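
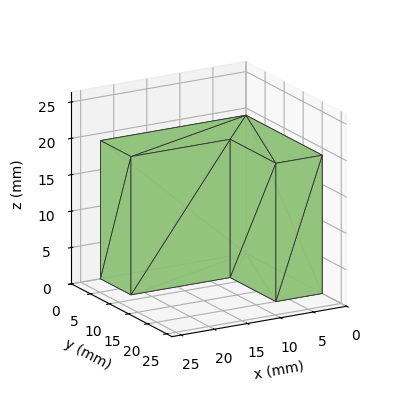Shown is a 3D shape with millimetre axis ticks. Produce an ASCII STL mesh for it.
Reading the render: the shape is an L-shaped prism: outer 22 × 20 mm, arm thicknesses ≈ 8 mm (horizontal) and 7 mm (vertical), extruded 19 mm in z (dimensions read to the nearest mm from the axis ticks). For the STL, each face is triangulated and given an outward normal.

solid part
  facet normal 0.0000 0.0000 -1.0000
    outer loop
      vertex 22.0 8.0 0.0
      vertex 22.0 0.0 0.0
      vertex 0.0 0.0 0.0
    endloop
  endfacet
  facet normal 0.0000 0.0000 -1.0000
    outer loop
      vertex 7.0 8.0 0.0
      vertex 22.0 8.0 0.0
      vertex 0.0 0.0 0.0
    endloop
  endfacet
  facet normal 0.0000 0.0000 -1.0000
    outer loop
      vertex 7.0 20.0 0.0
      vertex 7.0 8.0 0.0
      vertex 0.0 0.0 0.0
    endloop
  endfacet
  facet normal 0.0000 0.0000 -1.0000
    outer loop
      vertex 0.0 20.0 0.0
      vertex 7.0 20.0 0.0
      vertex 0.0 0.0 0.0
    endloop
  endfacet
  facet normal 0.0000 0.0000 1.0000
    outer loop
      vertex 0.0 0.0 19.0
      vertex 22.0 0.0 19.0
      vertex 22.0 8.0 19.0
    endloop
  endfacet
  facet normal 0.0000 0.0000 1.0000
    outer loop
      vertex 0.0 0.0 19.0
      vertex 22.0 8.0 19.0
      vertex 7.0 8.0 19.0
    endloop
  endfacet
  facet normal 0.0000 0.0000 1.0000
    outer loop
      vertex 0.0 0.0 19.0
      vertex 7.0 8.0 19.0
      vertex 7.0 20.0 19.0
    endloop
  endfacet
  facet normal 0.0000 0.0000 1.0000
    outer loop
      vertex 0.0 0.0 19.0
      vertex 7.0 20.0 19.0
      vertex 0.0 20.0 19.0
    endloop
  endfacet
  facet normal 0.0000 -1.0000 0.0000
    outer loop
      vertex 0.0 0.0 0.0
      vertex 22.0 0.0 0.0
      vertex 22.0 0.0 19.0
    endloop
  endfacet
  facet normal 0.0000 -1.0000 0.0000
    outer loop
      vertex 0.0 0.0 0.0
      vertex 22.0 0.0 19.0
      vertex 0.0 0.0 19.0
    endloop
  endfacet
  facet normal 1.0000 0.0000 0.0000
    outer loop
      vertex 22.0 0.0 0.0
      vertex 22.0 8.0 0.0
      vertex 22.0 8.0 19.0
    endloop
  endfacet
  facet normal 1.0000 0.0000 0.0000
    outer loop
      vertex 22.0 0.0 0.0
      vertex 22.0 8.0 19.0
      vertex 22.0 0.0 19.0
    endloop
  endfacet
  facet normal 0.0000 1.0000 0.0000
    outer loop
      vertex 22.0 8.0 0.0
      vertex 7.0 8.0 0.0
      vertex 7.0 8.0 19.0
    endloop
  endfacet
  facet normal 0.0000 1.0000 0.0000
    outer loop
      vertex 22.0 8.0 0.0
      vertex 7.0 8.0 19.0
      vertex 22.0 8.0 19.0
    endloop
  endfacet
  facet normal 1.0000 0.0000 0.0000
    outer loop
      vertex 7.0 8.0 0.0
      vertex 7.0 20.0 0.0
      vertex 7.0 20.0 19.0
    endloop
  endfacet
  facet normal 1.0000 0.0000 0.0000
    outer loop
      vertex 7.0 8.0 0.0
      vertex 7.0 20.0 19.0
      vertex 7.0 8.0 19.0
    endloop
  endfacet
  facet normal 0.0000 1.0000 0.0000
    outer loop
      vertex 7.0 20.0 0.0
      vertex 0.0 20.0 0.0
      vertex 0.0 20.0 19.0
    endloop
  endfacet
  facet normal 0.0000 1.0000 0.0000
    outer loop
      vertex 7.0 20.0 0.0
      vertex 0.0 20.0 19.0
      vertex 7.0 20.0 19.0
    endloop
  endfacet
  facet normal -1.0000 0.0000 0.0000
    outer loop
      vertex 0.0 20.0 0.0
      vertex 0.0 0.0 0.0
      vertex 0.0 0.0 19.0
    endloop
  endfacet
  facet normal -1.0000 0.0000 0.0000
    outer loop
      vertex 0.0 20.0 0.0
      vertex 0.0 0.0 19.0
      vertex 0.0 20.0 19.0
    endloop
  endfacet
endsolid part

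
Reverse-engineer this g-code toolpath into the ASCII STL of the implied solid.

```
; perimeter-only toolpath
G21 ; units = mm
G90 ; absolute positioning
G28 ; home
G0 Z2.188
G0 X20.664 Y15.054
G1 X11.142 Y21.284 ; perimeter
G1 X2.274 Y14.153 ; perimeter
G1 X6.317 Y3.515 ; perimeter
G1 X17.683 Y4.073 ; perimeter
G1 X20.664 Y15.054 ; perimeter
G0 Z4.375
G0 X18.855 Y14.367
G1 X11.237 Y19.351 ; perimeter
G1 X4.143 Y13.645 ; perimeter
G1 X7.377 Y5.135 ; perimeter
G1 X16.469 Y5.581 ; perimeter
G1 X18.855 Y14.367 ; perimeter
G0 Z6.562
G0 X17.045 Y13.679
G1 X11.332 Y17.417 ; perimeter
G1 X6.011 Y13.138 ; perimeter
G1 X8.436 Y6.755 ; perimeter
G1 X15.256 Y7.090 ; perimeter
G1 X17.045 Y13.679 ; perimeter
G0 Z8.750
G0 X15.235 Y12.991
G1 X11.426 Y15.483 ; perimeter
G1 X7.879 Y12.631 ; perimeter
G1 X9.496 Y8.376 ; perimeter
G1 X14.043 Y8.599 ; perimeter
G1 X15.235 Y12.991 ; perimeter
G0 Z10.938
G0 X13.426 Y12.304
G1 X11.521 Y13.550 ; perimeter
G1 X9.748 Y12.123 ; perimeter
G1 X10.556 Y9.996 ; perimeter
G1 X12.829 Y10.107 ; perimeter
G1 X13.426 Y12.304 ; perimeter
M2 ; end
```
solid part
  facet normal 0.0000 0.0000 -1.0000
    outer loop
      vertex 0.406 14.660 0.000
      vertex 11.047 23.218 0.000
      vertex 22.474 15.742 0.000
    endloop
  endfacet
  facet normal 0.0000 0.0000 -1.0000
    outer loop
      vertex 5.257 1.895 0.000
      vertex 0.406 14.660 0.000
      vertex 22.474 15.742 0.000
    endloop
  endfacet
  facet normal 0.0000 0.0000 -1.0000
    outer loop
      vertex 18.896 2.564 0.000
      vertex 5.257 1.895 0.000
      vertex 22.474 15.742 0.000
    endloop
  endfacet
  facet normal 0.4451 0.6804 0.5822
    outer loop
      vertex 22.474 15.742 0.000
      vertex 11.047 23.218 0.000
      vertex 11.616 11.616 13.125
    endloop
  endfacet
  facet normal -0.5096 0.6336 0.5822
    outer loop
      vertex 11.047 23.218 0.000
      vertex 0.406 14.660 0.000
      vertex 11.616 11.616 13.125
    endloop
  endfacet
  facet normal -0.7600 -0.2888 0.5822
    outer loop
      vertex 0.406 14.660 0.000
      vertex 5.257 1.895 0.000
      vertex 11.616 11.616 13.125
    endloop
  endfacet
  facet normal 0.0398 -0.8121 0.5822
    outer loop
      vertex 5.257 1.895 0.000
      vertex 18.896 2.564 0.000
      vertex 11.616 11.616 13.125
    endloop
  endfacet
  facet normal 0.7847 -0.2130 0.5822
    outer loop
      vertex 18.896 2.564 0.000
      vertex 22.474 15.742 0.000
      vertex 11.616 11.616 13.125
    endloop
  endfacet
endsolid part

The G0 Z moves step by Δz≈2.188 mm. The G1 loops shrink linearly with z, so the solid tapers from its base footprint up to z≈13.1. Closing with a flat bottom cap and the tapered top and triangulating gives 8 facets — a regular 5-sided pyramid, base circumscribed radius ≈ 11.6 mm, apex at z ≈ 13.1 mm.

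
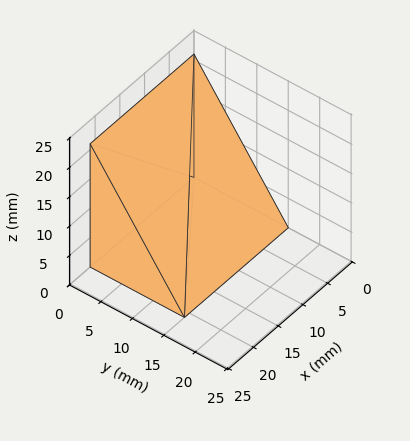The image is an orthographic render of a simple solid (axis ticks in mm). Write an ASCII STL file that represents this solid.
Reading the render: the shape is a wedge (ramp): 21 × 15 mm base, rising to 21 mm along the y=0 edge and sloping linearly to z=0 at y=15 (dimensions read to the nearest mm from the axis ticks). For the STL, each face is triangulated and given an outward normal.

solid part
  facet normal 0.0000 0.0000 -1.0000
    outer loop
      vertex 21.0 15.0 0.0
      vertex 21.0 0.0 0.0
      vertex 0.0 0.0 0.0
    endloop
  endfacet
  facet normal 0.0000 0.0000 -1.0000
    outer loop
      vertex 0.0 15.0 0.0
      vertex 21.0 15.0 0.0
      vertex 0.0 0.0 0.0
    endloop
  endfacet
  facet normal 0.0000 -1.0000 0.0000
    outer loop
      vertex 0.0 0.0 0.0
      vertex 21.0 0.0 0.0
      vertex 21.0 0.0 21.0
    endloop
  endfacet
  facet normal 0.0000 -1.0000 0.0000
    outer loop
      vertex 0.0 0.0 0.0
      vertex 21.0 0.0 21.0
      vertex 0.0 0.0 21.0
    endloop
  endfacet
  facet normal 0.0000 0.8137 0.5812
    outer loop
      vertex 0.0 0.0 21.0
      vertex 21.0 0.0 21.0
      vertex 21.0 15.0 0.0
    endloop
  endfacet
  facet normal 0.0000 0.8137 0.5812
    outer loop
      vertex 0.0 0.0 21.0
      vertex 21.0 15.0 0.0
      vertex 0.0 15.0 0.0
    endloop
  endfacet
  facet normal -1.0000 0.0000 0.0000
    outer loop
      vertex 0.0 0.0 21.0
      vertex 0.0 15.0 0.0
      vertex 0.0 0.0 0.0
    endloop
  endfacet
  facet normal 1.0000 0.0000 0.0000
    outer loop
      vertex 21.0 0.0 0.0
      vertex 21.0 15.0 0.0
      vertex 21.0 0.0 21.0
    endloop
  endfacet
endsolid part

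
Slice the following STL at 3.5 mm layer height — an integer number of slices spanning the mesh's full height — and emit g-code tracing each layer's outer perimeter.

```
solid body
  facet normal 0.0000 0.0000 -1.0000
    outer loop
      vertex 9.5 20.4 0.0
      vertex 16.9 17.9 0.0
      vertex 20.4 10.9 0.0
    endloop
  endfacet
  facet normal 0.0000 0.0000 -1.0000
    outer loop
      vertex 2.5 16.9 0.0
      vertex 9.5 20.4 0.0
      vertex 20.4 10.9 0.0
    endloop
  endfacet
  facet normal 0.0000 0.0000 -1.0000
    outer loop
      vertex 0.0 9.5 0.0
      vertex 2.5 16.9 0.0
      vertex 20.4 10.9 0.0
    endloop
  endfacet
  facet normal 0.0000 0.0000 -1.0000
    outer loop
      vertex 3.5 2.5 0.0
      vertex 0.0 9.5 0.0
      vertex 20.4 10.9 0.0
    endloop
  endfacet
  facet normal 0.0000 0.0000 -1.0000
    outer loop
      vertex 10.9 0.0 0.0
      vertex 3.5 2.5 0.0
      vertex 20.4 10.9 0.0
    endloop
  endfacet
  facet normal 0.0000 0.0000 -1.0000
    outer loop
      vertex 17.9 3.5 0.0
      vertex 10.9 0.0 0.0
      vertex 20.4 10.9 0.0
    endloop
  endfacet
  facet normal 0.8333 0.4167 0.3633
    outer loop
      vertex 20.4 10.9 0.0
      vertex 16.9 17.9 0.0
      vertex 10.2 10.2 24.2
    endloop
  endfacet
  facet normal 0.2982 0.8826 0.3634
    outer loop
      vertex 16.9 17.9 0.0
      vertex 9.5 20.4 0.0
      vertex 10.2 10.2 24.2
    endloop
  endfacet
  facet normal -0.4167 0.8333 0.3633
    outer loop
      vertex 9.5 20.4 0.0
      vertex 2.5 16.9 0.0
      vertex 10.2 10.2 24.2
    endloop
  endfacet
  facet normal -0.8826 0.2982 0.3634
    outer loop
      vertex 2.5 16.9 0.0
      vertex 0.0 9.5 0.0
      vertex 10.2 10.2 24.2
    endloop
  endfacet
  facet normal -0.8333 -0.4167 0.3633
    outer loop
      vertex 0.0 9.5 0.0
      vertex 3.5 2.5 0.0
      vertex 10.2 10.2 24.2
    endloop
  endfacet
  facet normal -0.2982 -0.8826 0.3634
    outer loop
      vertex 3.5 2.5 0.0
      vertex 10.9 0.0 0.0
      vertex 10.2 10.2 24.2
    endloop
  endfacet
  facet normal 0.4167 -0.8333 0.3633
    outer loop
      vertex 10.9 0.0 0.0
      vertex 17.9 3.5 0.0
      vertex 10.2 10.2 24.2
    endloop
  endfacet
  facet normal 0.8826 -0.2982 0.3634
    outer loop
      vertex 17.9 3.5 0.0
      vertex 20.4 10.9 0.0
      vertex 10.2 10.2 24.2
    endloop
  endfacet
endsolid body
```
; perimeter-only toolpath
G21 ; units = mm
G90 ; absolute positioning
G28 ; home
; layer 1
G0 Z3.5
G0 X18.9 Y10.8
G1 X15.9 Y16.8
G1 X9.6 Y18.9
G1 X3.6 Y15.9
G1 X1.5 Y9.6
G1 X4.5 Y3.6
G1 X10.8 Y1.5
G1 X16.8 Y4.5
G1 X18.9 Y10.8
; layer 2
G0 Z6.9
G0 X17.5 Y10.7
G1 X15.0 Y15.7
G1 X9.7 Y17.5
G1 X4.7 Y15.0
G1 X2.9 Y9.7
G1 X5.4 Y4.7
G1 X10.7 Y2.9
G1 X15.7 Y5.4
G1 X17.5 Y10.7
; layer 3
G0 Z10.4
G0 X16.0 Y10.6
G1 X14.0 Y14.6
G1 X9.8 Y16.0
G1 X5.8 Y14.0
G1 X4.4 Y9.8
G1 X6.4 Y5.8
G1 X10.6 Y4.4
G1 X14.6 Y6.4
G1 X16.0 Y10.6
; layer 4
G0 Z13.8
G0 X14.6 Y10.5
G1 X13.1 Y13.5
G1 X9.9 Y14.6
G1 X6.9 Y13.1
G1 X5.8 Y9.9
G1 X7.3 Y6.9
G1 X10.5 Y5.8
G1 X13.5 Y7.3
G1 X14.6 Y10.5
; layer 5
G0 Z17.3
G0 X13.1 Y10.4
G1 X12.1 Y12.4
G1 X10.0 Y13.1
G1 X8.0 Y12.1
G1 X7.3 Y10.0
G1 X8.3 Y8.0
G1 X10.4 Y7.3
G1 X12.4 Y8.3
G1 X13.1 Y10.4
; layer 6
G0 Z20.7
G0 X11.7 Y10.3
G1 X11.2 Y11.3
G1 X10.1 Y11.7
G1 X9.1 Y11.2
G1 X8.7 Y10.1
G1 X9.2 Y9.1
G1 X10.3 Y8.7
G1 X11.3 Y9.2
G1 X11.7 Y10.3
M2 ; end

The solid is a regular 8-sided pyramid, base circumscribed radius ≈ 10.2 mm, apex at z ≈ 24.2 mm. Slicing at Δz = 3.5 mm — 7 equal slices spanning the solid's height, so layer i sits at z = i·h/7 — gives 6 non-empty perimeters. Each is a 8-segment closed polygon; G0 lifts to the layer z and rapids to the start vertex, then G1 traces the edges. The cross-section shrinks linearly with z (the slice at the apex is degenerate and omitted).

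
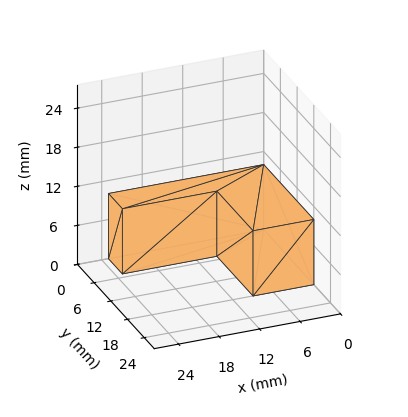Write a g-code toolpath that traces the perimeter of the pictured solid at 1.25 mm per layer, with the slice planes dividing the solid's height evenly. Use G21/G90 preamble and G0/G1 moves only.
Reading the render: the shape is an L-shaped prism: outer 23 × 18 mm, arm thicknesses ≈ 5 mm (horizontal) and 9 mm (vertical), extruded 10 mm in z (dimensions read to the nearest mm from the axis ticks). For the g-code, the solid's height is divided into equal slices at the stated Δz and each level perimeter traced with G1 moves after a G0 lift.

; perimeter-only toolpath
G21 ; units = mm
G90 ; absolute positioning
G28 ; home
; layer 1
G0 Z1.25
G0 X0.00 Y0.00
G1 X23.00 Y0.00
G1 X23.00 Y5.00
G1 X9.00 Y5.00
G1 X9.00 Y18.00
G1 X0.00 Y18.00
G1 X0.00 Y0.00
; layer 2
G0 Z2.50
G0 X0.00 Y0.00
G1 X23.00 Y0.00
G1 X23.00 Y5.00
G1 X9.00 Y5.00
G1 X9.00 Y18.00
G1 X0.00 Y18.00
G1 X0.00 Y0.00
; layer 3
G0 Z3.75
G0 X0.00 Y0.00
G1 X23.00 Y0.00
G1 X23.00 Y5.00
G1 X9.00 Y5.00
G1 X9.00 Y18.00
G1 X0.00 Y18.00
G1 X0.00 Y0.00
; layer 4
G0 Z5.00
G0 X0.00 Y0.00
G1 X23.00 Y0.00
G1 X23.00 Y5.00
G1 X9.00 Y5.00
G1 X9.00 Y18.00
G1 X0.00 Y18.00
G1 X0.00 Y0.00
; layer 5
G0 Z6.25
G0 X0.00 Y0.00
G1 X23.00 Y0.00
G1 X23.00 Y5.00
G1 X9.00 Y5.00
G1 X9.00 Y18.00
G1 X0.00 Y18.00
G1 X0.00 Y0.00
; layer 6
G0 Z7.50
G0 X0.00 Y0.00
G1 X23.00 Y0.00
G1 X23.00 Y5.00
G1 X9.00 Y5.00
G1 X9.00 Y18.00
G1 X0.00 Y18.00
G1 X0.00 Y0.00
; layer 7
G0 Z8.75
G0 X0.00 Y0.00
G1 X23.00 Y0.00
G1 X23.00 Y5.00
G1 X9.00 Y5.00
G1 X9.00 Y18.00
G1 X0.00 Y18.00
G1 X0.00 Y0.00
; layer 8
G0 Z10.00
G0 X0.00 Y0.00
G1 X23.00 Y0.00
G1 X23.00 Y5.00
G1 X9.00 Y5.00
G1 X9.00 Y18.00
G1 X0.00 Y18.00
G1 X0.00 Y0.00
M2 ; end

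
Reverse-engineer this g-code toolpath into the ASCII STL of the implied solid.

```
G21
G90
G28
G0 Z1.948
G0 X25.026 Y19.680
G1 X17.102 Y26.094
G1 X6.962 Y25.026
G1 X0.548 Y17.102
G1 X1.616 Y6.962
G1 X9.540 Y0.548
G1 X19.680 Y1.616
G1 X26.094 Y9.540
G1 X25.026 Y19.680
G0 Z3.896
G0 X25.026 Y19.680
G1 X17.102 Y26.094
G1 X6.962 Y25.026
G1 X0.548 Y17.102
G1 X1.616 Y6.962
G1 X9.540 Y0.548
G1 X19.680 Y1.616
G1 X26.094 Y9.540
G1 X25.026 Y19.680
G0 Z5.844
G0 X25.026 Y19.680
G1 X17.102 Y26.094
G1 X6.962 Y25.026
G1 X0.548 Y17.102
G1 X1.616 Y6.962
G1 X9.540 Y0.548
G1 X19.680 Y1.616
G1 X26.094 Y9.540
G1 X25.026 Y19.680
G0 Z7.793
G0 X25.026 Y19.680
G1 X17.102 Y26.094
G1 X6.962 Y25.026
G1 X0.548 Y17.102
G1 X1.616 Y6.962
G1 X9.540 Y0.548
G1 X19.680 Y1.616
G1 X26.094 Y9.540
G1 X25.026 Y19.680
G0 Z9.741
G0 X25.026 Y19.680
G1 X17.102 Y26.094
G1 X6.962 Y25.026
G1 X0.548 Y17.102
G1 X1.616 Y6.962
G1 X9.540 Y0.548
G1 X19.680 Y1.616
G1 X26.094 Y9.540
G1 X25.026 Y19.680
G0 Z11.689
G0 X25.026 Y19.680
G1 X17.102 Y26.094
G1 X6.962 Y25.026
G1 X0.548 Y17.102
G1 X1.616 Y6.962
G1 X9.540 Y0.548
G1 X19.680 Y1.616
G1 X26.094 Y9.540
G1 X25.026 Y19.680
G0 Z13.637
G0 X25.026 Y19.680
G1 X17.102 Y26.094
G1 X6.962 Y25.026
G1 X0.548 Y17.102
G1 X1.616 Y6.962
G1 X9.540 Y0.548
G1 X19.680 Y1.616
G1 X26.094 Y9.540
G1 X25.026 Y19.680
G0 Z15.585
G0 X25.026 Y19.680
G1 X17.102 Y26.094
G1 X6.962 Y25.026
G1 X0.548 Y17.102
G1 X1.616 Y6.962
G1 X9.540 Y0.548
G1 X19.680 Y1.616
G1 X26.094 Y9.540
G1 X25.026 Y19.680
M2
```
solid part
  facet normal 0.0000 0.0000 -1.0000
    outer loop
      vertex 6.962 25.026 0.000
      vertex 17.102 26.094 0.000
      vertex 25.026 19.680 0.000
    endloop
  endfacet
  facet normal 0.0000 0.0000 -1.0000
    outer loop
      vertex 0.548 17.102 0.000
      vertex 6.962 25.026 0.000
      vertex 25.026 19.680 0.000
    endloop
  endfacet
  facet normal 0.0000 0.0000 -1.0000
    outer loop
      vertex 1.616 6.962 0.000
      vertex 0.548 17.102 0.000
      vertex 25.026 19.680 0.000
    endloop
  endfacet
  facet normal 0.0000 0.0000 -1.0000
    outer loop
      vertex 9.540 0.548 0.000
      vertex 1.616 6.962 0.000
      vertex 25.026 19.680 0.000
    endloop
  endfacet
  facet normal 0.0000 0.0000 -1.0000
    outer loop
      vertex 19.680 1.616 0.000
      vertex 9.540 0.548 0.000
      vertex 25.026 19.680 0.000
    endloop
  endfacet
  facet normal 0.0000 0.0000 -1.0000
    outer loop
      vertex 26.094 9.540 0.000
      vertex 19.680 1.616 0.000
      vertex 25.026 19.680 0.000
    endloop
  endfacet
  facet normal 0.0000 0.0000 1.0000
    outer loop
      vertex 25.026 19.680 15.585
      vertex 17.102 26.094 15.585
      vertex 6.962 25.026 15.585
    endloop
  endfacet
  facet normal 0.0000 0.0000 1.0000
    outer loop
      vertex 25.026 19.680 15.585
      vertex 6.962 25.026 15.585
      vertex 0.548 17.102 15.585
    endloop
  endfacet
  facet normal 0.0000 0.0000 1.0000
    outer loop
      vertex 25.026 19.680 15.585
      vertex 0.548 17.102 15.585
      vertex 1.616 6.962 15.585
    endloop
  endfacet
  facet normal 0.0000 0.0000 1.0000
    outer loop
      vertex 25.026 19.680 15.585
      vertex 1.616 6.962 15.585
      vertex 9.540 0.548 15.585
    endloop
  endfacet
  facet normal 0.0000 0.0000 1.0000
    outer loop
      vertex 25.026 19.680 15.585
      vertex 9.540 0.548 15.585
      vertex 19.680 1.616 15.585
    endloop
  endfacet
  facet normal 0.0000 0.0000 1.0000
    outer loop
      vertex 25.026 19.680 15.585
      vertex 19.680 1.616 15.585
      vertex 26.094 9.540 15.585
    endloop
  endfacet
  facet normal 0.6292 0.7773 0.0000
    outer loop
      vertex 25.026 19.680 0.000
      vertex 17.102 26.094 0.000
      vertex 17.102 26.094 15.585
    endloop
  endfacet
  facet normal 0.6292 0.7773 0.0000
    outer loop
      vertex 25.026 19.680 0.000
      vertex 17.102 26.094 15.585
      vertex 25.026 19.680 15.585
    endloop
  endfacet
  facet normal -0.1047 0.9945 0.0000
    outer loop
      vertex 17.102 26.094 0.000
      vertex 6.962 25.026 0.000
      vertex 6.962 25.026 15.585
    endloop
  endfacet
  facet normal -0.1047 0.9945 0.0000
    outer loop
      vertex 17.102 26.094 0.000
      vertex 6.962 25.026 15.585
      vertex 17.102 26.094 15.585
    endloop
  endfacet
  facet normal -0.7773 0.6292 0.0000
    outer loop
      vertex 6.962 25.026 0.000
      vertex 0.548 17.102 0.000
      vertex 0.548 17.102 15.585
    endloop
  endfacet
  facet normal -0.7773 0.6292 0.0000
    outer loop
      vertex 6.962 25.026 0.000
      vertex 0.548 17.102 15.585
      vertex 6.962 25.026 15.585
    endloop
  endfacet
  facet normal -0.9945 -0.1047 0.0000
    outer loop
      vertex 0.548 17.102 0.000
      vertex 1.616 6.962 0.000
      vertex 1.616 6.962 15.585
    endloop
  endfacet
  facet normal -0.9945 -0.1047 0.0000
    outer loop
      vertex 0.548 17.102 0.000
      vertex 1.616 6.962 15.585
      vertex 0.548 17.102 15.585
    endloop
  endfacet
  facet normal -0.6292 -0.7773 0.0000
    outer loop
      vertex 1.616 6.962 0.000
      vertex 9.540 0.548 0.000
      vertex 9.540 0.548 15.585
    endloop
  endfacet
  facet normal -0.6292 -0.7773 0.0000
    outer loop
      vertex 1.616 6.962 0.000
      vertex 9.540 0.548 15.585
      vertex 1.616 6.962 15.585
    endloop
  endfacet
  facet normal 0.1047 -0.9945 0.0000
    outer loop
      vertex 9.540 0.548 0.000
      vertex 19.680 1.616 0.000
      vertex 19.680 1.616 15.585
    endloop
  endfacet
  facet normal 0.1047 -0.9945 0.0000
    outer loop
      vertex 9.540 0.548 0.000
      vertex 19.680 1.616 15.585
      vertex 9.540 0.548 15.585
    endloop
  endfacet
  facet normal 0.7773 -0.6292 0.0000
    outer loop
      vertex 19.680 1.616 0.000
      vertex 26.094 9.540 0.000
      vertex 26.094 9.540 15.585
    endloop
  endfacet
  facet normal 0.7773 -0.6292 0.0000
    outer loop
      vertex 19.680 1.616 0.000
      vertex 26.094 9.540 15.585
      vertex 19.680 1.616 15.585
    endloop
  endfacet
  facet normal 0.9945 0.1047 0.0000
    outer loop
      vertex 26.094 9.540 0.000
      vertex 25.026 19.680 0.000
      vertex 25.026 19.680 15.585
    endloop
  endfacet
  facet normal 0.9945 0.1047 0.0000
    outer loop
      vertex 26.094 9.540 0.000
      vertex 25.026 19.680 15.585
      vertex 26.094 9.540 15.585
    endloop
  endfacet
endsolid part

The G0 Z moves step by Δz≈1.948 mm. Every layer's G1 loop is the same polygon, so the solid is a straight extrusion of it from z=0 to z≈15.6. Closing with flat bottom and top caps and triangulating gives 28 facets — a regular 8-sided prism (a cylinder approximated with 8 flat sides), circumscribed radius ≈ 13.3 mm, height ≈ 15.6 mm.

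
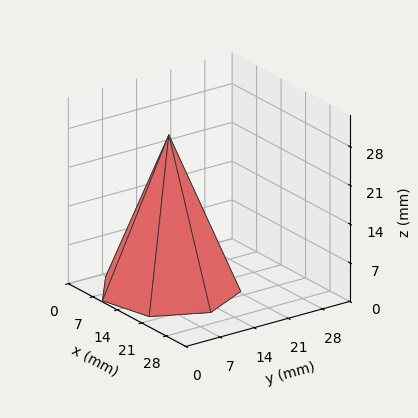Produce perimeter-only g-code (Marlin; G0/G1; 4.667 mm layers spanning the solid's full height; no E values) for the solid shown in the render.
Reading the render: the shape is a regular 7-sided pyramid, base circumscribed radius ≈ 12 mm, apex at z ≈ 28 mm (dimensions read to the nearest mm from the axis ticks). For the g-code, the solid's height is divided into equal slices at the stated Δz and each level perimeter traced with G1 moves after a G0 lift.

; perimeter-only toolpath
G21 ; units = mm
G90 ; absolute positioning
G28 ; home
; layer 1
G0 Z4.667
G0 X22.000 Y12.000
G1 X18.235 Y19.818
G1 X9.775 Y21.749
G1 X2.990 Y16.339
G1 X2.990 Y7.661
G1 X9.775 Y2.251
G1 X18.235 Y4.182
G1 X22.000 Y12.000
; layer 2
G0 Z9.333
G0 X20.000 Y12.000
G1 X16.988 Y18.255
G1 X10.220 Y19.799
G1 X4.792 Y15.471
G1 X4.792 Y8.529
G1 X10.220 Y4.201
G1 X16.988 Y5.745
G1 X20.000 Y12.000
; layer 3
G0 Z14.000
G0 X18.000 Y12.000
G1 X15.741 Y16.691
G1 X10.665 Y17.849
G1 X6.594 Y14.604
G1 X6.594 Y9.396
G1 X10.665 Y6.151
G1 X15.741 Y7.309
G1 X18.000 Y12.000
; layer 4
G0 Z18.667
G0 X16.000 Y12.000
G1 X14.494 Y15.127
G1 X11.110 Y15.900
G1 X8.396 Y13.736
G1 X8.396 Y10.264
G1 X11.110 Y8.100
G1 X14.494 Y8.873
G1 X16.000 Y12.000
; layer 5
G0 Z23.333
G0 X14.000 Y12.000
G1 X13.247 Y13.564
G1 X11.555 Y13.950
G1 X10.198 Y12.868
G1 X10.198 Y11.132
G1 X11.555 Y10.050
G1 X13.247 Y10.436
G1 X14.000 Y12.000
M2 ; end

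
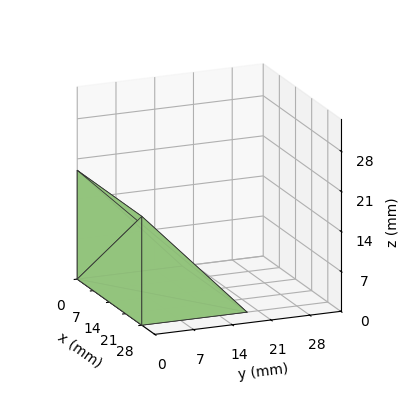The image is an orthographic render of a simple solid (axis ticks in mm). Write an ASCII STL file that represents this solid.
Reading the render: the shape is a wedge (ramp): 28 × 19 mm base, rising to 19 mm along the y=0 edge and sloping linearly to z=0 at y=19 (dimensions read to the nearest mm from the axis ticks). For the STL, each face is triangulated and given an outward normal.

solid part
  facet normal 0.0000 0.0000 -1.0000
    outer loop
      vertex 28.000 19.000 0.000
      vertex 28.000 0.000 0.000
      vertex 0.000 0.000 0.000
    endloop
  endfacet
  facet normal 0.0000 0.0000 -1.0000
    outer loop
      vertex 0.000 19.000 0.000
      vertex 28.000 19.000 0.000
      vertex 0.000 0.000 0.000
    endloop
  endfacet
  facet normal 0.0000 -1.0000 0.0000
    outer loop
      vertex 0.000 0.000 0.000
      vertex 28.000 0.000 0.000
      vertex 28.000 0.000 19.000
    endloop
  endfacet
  facet normal 0.0000 -1.0000 0.0000
    outer loop
      vertex 0.000 0.000 0.000
      vertex 28.000 0.000 19.000
      vertex 0.000 0.000 19.000
    endloop
  endfacet
  facet normal 0.0000 0.7071 0.7071
    outer loop
      vertex 0.000 0.000 19.000
      vertex 28.000 0.000 19.000
      vertex 28.000 19.000 0.000
    endloop
  endfacet
  facet normal 0.0000 0.7071 0.7071
    outer loop
      vertex 0.000 0.000 19.000
      vertex 28.000 19.000 0.000
      vertex 0.000 19.000 0.000
    endloop
  endfacet
  facet normal -1.0000 0.0000 0.0000
    outer loop
      vertex 0.000 0.000 19.000
      vertex 0.000 19.000 0.000
      vertex 0.000 0.000 0.000
    endloop
  endfacet
  facet normal 1.0000 0.0000 0.0000
    outer loop
      vertex 28.000 0.000 0.000
      vertex 28.000 19.000 0.000
      vertex 28.000 0.000 19.000
    endloop
  endfacet
endsolid part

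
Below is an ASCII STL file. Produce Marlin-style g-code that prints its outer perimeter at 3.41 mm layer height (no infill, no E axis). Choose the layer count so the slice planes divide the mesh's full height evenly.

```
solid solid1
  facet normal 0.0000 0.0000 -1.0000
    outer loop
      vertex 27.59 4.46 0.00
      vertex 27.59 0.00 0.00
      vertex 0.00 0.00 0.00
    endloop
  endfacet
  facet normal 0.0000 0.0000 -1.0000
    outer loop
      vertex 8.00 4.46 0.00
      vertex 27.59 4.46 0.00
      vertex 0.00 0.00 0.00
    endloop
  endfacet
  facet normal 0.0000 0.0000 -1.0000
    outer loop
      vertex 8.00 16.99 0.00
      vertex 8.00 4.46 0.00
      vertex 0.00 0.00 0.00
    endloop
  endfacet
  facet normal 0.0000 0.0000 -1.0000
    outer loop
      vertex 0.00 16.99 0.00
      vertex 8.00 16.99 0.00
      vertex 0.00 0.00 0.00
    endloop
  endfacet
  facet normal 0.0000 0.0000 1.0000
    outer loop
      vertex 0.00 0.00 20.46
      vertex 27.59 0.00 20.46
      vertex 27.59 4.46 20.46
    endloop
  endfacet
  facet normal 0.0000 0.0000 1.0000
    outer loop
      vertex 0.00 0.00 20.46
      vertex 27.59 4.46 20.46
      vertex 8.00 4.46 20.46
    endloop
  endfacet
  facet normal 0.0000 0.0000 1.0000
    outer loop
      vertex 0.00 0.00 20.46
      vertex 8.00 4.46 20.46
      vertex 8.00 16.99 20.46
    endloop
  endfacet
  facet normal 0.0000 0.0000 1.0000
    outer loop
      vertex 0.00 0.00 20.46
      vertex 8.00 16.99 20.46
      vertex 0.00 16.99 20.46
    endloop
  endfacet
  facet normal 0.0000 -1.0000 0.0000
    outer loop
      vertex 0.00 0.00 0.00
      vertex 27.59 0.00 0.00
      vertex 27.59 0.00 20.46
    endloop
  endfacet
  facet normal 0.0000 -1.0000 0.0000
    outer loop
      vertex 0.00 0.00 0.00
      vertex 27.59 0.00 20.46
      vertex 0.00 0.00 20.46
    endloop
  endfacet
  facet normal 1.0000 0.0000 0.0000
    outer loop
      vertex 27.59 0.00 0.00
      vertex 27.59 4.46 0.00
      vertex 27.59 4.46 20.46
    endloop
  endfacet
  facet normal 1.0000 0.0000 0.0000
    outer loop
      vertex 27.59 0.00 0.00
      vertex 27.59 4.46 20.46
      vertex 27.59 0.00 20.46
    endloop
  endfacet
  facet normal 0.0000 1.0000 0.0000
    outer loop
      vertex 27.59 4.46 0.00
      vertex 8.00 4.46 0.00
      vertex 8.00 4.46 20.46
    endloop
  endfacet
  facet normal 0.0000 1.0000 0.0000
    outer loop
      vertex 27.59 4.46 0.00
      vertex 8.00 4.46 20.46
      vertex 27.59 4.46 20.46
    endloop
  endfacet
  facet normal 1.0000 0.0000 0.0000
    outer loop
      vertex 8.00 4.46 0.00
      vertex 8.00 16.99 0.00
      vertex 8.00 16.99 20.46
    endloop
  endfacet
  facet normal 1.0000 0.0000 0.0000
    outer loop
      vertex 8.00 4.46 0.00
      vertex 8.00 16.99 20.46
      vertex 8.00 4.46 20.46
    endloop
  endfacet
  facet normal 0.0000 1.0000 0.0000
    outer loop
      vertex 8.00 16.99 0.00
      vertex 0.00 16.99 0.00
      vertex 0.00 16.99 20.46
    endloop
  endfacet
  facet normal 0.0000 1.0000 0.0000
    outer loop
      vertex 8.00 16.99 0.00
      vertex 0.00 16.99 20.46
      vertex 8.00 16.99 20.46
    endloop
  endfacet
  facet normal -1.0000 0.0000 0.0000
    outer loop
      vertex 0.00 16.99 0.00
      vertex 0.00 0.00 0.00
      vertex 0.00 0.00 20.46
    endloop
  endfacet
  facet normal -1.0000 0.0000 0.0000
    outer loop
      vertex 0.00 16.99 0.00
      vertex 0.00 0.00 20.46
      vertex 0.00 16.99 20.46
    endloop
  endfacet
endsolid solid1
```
; perimeter-only toolpath
G21 ; units = mm
G90 ; absolute positioning
G28 ; home
; layer 1
G0 Z3.41
G0 X0.00 Y0.00
G1 X27.59 Y0.00
G1 X27.59 Y4.46
G1 X8.00 Y4.46
G1 X8.00 Y16.99
G1 X0.00 Y16.99
G1 X0.00 Y0.00
; layer 2
G0 Z6.82
G0 X0.00 Y0.00
G1 X27.59 Y0.00
G1 X27.59 Y4.46
G1 X8.00 Y4.46
G1 X8.00 Y16.99
G1 X0.00 Y16.99
G1 X0.00 Y0.00
; layer 3
G0 Z10.23
G0 X0.00 Y0.00
G1 X27.59 Y0.00
G1 X27.59 Y4.46
G1 X8.00 Y4.46
G1 X8.00 Y16.99
G1 X0.00 Y16.99
G1 X0.00 Y0.00
; layer 4
G0 Z13.64
G0 X0.00 Y0.00
G1 X27.59 Y0.00
G1 X27.59 Y4.46
G1 X8.00 Y4.46
G1 X8.00 Y16.99
G1 X0.00 Y16.99
G1 X0.00 Y0.00
; layer 5
G0 Z17.05
G0 X0.00 Y0.00
G1 X27.59 Y0.00
G1 X27.59 Y4.46
G1 X8.00 Y4.46
G1 X8.00 Y16.99
G1 X0.00 Y16.99
G1 X0.00 Y0.00
; layer 6
G0 Z20.46
G0 X0.00 Y0.00
G1 X27.59 Y0.00
G1 X27.59 Y4.46
G1 X8.00 Y4.46
G1 X8.00 Y16.99
G1 X0.00 Y16.99
G1 X0.00 Y0.00
M2 ; end

The solid is an L-shaped prism: outer 27.6 × 17 mm, arm thicknesses ≈ 4.46 mm (horizontal) and 8 mm (vertical), extruded 20.5 mm in z. Slicing at Δz = 3.41 mm — 6 equal slices spanning the solid's height, so layer i sits at z = i·h/6 — gives 6 non-empty perimeters. Each is a 6-segment closed polygon; G0 lifts to the layer z and rapids to the start vertex, then G1 traces the edges.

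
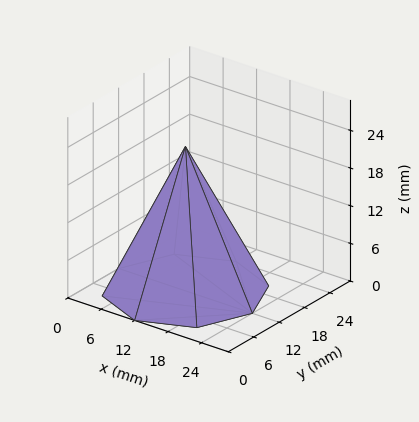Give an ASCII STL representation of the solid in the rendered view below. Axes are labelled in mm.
Reading the render: the shape is a regular 8-sided pyramid, base circumscribed radius ≈ 12 mm, apex at z ≈ 23 mm (dimensions read to the nearest mm from the axis ticks). For the STL, each face is triangulated and given an outward normal.

solid part
  facet normal 0.0000 0.0000 -1.0000
    outer loop
      vertex 12.00 24.00 0.00
      vertex 20.49 20.49 0.00
      vertex 24.00 12.00 0.00
    endloop
  endfacet
  facet normal 0.0000 0.0000 -1.0000
    outer loop
      vertex 3.51 20.49 0.00
      vertex 12.00 24.00 0.00
      vertex 24.00 12.00 0.00
    endloop
  endfacet
  facet normal 0.0000 0.0000 -1.0000
    outer loop
      vertex 0.00 12.00 0.00
      vertex 3.51 20.49 0.00
      vertex 24.00 12.00 0.00
    endloop
  endfacet
  facet normal 0.0000 0.0000 -1.0000
    outer loop
      vertex 3.51 3.51 0.00
      vertex 0.00 12.00 0.00
      vertex 24.00 12.00 0.00
    endloop
  endfacet
  facet normal 0.0000 0.0000 -1.0000
    outer loop
      vertex 12.00 0.00 0.00
      vertex 3.51 3.51 0.00
      vertex 24.00 12.00 0.00
    endloop
  endfacet
  facet normal 0.0000 0.0000 -1.0000
    outer loop
      vertex 20.49 3.51 0.00
      vertex 12.00 0.00 0.00
      vertex 24.00 12.00 0.00
    endloop
  endfacet
  facet normal 0.8324 0.3441 0.4343
    outer loop
      vertex 24.00 12.00 0.00
      vertex 20.49 20.49 0.00
      vertex 12.00 12.00 23.00
    endloop
  endfacet
  facet normal 0.3441 0.8324 0.4343
    outer loop
      vertex 20.49 20.49 0.00
      vertex 12.00 24.00 0.00
      vertex 12.00 12.00 23.00
    endloop
  endfacet
  facet normal -0.3441 0.8324 0.4343
    outer loop
      vertex 12.00 24.00 0.00
      vertex 3.51 20.49 0.00
      vertex 12.00 12.00 23.00
    endloop
  endfacet
  facet normal -0.8324 0.3441 0.4343
    outer loop
      vertex 3.51 20.49 0.00
      vertex 0.00 12.00 0.00
      vertex 12.00 12.00 23.00
    endloop
  endfacet
  facet normal -0.8324 -0.3441 0.4343
    outer loop
      vertex 0.00 12.00 0.00
      vertex 3.51 3.51 0.00
      vertex 12.00 12.00 23.00
    endloop
  endfacet
  facet normal -0.3441 -0.8324 0.4343
    outer loop
      vertex 3.51 3.51 0.00
      vertex 12.00 0.00 0.00
      vertex 12.00 12.00 23.00
    endloop
  endfacet
  facet normal 0.3441 -0.8324 0.4343
    outer loop
      vertex 12.00 0.00 0.00
      vertex 20.49 3.51 0.00
      vertex 12.00 12.00 23.00
    endloop
  endfacet
  facet normal 0.8324 -0.3441 0.4343
    outer loop
      vertex 20.49 3.51 0.00
      vertex 24.00 12.00 0.00
      vertex 12.00 12.00 23.00
    endloop
  endfacet
endsolid part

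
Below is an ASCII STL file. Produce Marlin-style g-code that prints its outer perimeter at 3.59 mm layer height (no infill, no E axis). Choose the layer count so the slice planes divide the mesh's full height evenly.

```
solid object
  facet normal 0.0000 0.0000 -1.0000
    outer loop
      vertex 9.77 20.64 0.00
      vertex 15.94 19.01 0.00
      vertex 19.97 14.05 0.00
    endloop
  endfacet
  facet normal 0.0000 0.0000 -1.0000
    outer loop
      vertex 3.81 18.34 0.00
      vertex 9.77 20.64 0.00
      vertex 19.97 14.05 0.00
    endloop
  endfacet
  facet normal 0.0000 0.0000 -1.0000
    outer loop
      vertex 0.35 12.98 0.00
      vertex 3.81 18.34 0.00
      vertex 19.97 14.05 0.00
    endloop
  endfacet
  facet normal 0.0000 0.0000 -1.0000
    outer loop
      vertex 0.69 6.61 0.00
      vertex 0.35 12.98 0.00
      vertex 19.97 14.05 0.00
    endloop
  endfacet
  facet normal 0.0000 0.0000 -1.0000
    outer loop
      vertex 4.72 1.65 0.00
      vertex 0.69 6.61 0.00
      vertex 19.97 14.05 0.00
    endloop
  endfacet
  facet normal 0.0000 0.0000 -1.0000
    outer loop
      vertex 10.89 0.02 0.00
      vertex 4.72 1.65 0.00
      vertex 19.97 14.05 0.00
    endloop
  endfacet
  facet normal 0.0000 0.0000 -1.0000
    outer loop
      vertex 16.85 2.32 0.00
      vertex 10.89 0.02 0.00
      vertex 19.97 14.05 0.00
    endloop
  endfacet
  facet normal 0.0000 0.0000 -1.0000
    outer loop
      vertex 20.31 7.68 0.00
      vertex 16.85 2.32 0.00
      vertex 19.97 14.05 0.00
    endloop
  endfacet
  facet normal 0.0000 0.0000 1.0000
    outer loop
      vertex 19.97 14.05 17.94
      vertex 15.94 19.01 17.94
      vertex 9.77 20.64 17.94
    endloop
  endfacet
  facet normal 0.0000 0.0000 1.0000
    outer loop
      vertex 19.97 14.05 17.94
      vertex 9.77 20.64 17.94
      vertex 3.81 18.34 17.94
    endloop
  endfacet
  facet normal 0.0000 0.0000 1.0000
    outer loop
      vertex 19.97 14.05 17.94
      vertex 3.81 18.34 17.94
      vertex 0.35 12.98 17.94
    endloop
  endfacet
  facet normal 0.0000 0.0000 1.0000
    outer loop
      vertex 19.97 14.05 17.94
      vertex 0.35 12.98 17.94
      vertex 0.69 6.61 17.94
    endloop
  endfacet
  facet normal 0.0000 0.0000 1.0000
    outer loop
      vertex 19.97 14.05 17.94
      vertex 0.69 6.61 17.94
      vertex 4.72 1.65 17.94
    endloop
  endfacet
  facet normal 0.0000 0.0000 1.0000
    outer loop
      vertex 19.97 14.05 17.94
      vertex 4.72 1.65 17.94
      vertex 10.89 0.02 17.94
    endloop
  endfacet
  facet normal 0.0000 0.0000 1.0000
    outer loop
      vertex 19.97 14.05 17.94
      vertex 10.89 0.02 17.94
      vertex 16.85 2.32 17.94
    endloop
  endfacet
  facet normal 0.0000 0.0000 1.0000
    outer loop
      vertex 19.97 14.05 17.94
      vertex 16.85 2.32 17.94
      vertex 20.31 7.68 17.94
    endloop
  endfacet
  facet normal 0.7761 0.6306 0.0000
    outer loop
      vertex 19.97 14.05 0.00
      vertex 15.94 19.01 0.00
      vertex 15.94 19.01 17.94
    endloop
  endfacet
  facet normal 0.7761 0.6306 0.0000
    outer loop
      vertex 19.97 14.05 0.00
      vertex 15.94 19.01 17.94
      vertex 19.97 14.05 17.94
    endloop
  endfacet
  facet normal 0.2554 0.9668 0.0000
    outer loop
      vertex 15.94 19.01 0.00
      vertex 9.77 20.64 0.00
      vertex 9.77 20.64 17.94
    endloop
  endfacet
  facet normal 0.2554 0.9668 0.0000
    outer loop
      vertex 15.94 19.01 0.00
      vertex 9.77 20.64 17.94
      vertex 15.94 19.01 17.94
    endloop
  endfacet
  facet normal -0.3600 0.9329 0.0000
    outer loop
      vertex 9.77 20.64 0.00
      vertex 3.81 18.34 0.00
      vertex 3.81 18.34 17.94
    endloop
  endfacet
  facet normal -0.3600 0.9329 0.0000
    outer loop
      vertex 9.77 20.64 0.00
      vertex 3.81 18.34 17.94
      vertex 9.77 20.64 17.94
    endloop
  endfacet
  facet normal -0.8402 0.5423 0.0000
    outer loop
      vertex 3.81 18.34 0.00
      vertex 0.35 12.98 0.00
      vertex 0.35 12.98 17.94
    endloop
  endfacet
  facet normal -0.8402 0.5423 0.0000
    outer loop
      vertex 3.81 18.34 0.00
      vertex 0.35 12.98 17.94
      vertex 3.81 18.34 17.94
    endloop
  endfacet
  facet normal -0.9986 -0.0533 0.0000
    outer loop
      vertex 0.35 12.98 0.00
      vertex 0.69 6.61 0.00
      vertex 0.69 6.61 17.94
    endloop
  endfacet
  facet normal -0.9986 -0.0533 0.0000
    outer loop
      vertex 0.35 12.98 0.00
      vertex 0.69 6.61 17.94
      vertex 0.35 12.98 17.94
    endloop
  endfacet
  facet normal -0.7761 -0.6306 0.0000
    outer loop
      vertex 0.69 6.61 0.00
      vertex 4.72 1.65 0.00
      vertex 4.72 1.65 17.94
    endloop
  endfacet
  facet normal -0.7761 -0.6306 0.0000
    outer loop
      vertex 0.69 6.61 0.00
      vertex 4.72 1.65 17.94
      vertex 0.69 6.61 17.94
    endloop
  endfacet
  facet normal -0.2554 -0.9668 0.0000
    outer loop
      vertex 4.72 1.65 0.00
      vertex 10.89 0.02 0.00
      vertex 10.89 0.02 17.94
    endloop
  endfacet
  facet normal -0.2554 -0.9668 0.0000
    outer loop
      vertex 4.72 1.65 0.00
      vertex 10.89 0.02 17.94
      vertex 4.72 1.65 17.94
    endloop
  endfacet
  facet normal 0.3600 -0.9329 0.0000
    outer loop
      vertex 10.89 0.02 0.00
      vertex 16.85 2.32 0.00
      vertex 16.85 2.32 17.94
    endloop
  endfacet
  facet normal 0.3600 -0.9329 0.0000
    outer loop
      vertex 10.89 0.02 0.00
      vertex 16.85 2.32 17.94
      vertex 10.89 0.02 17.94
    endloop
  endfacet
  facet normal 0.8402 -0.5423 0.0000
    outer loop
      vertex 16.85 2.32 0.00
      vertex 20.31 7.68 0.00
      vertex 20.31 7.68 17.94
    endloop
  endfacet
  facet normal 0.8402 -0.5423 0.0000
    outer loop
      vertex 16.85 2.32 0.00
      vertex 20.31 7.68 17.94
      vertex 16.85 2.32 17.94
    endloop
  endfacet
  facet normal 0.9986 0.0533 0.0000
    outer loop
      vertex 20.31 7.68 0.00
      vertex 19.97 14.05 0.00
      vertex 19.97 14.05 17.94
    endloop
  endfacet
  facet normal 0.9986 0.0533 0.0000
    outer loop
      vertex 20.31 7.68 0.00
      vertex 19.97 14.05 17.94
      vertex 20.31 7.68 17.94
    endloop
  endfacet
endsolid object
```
; perimeter-only toolpath
G21 ; units = mm
G90 ; absolute positioning
G28 ; home
; layer 1
G0 Z3.59
G0 X19.97 Y14.05
G1 X15.94 Y19.01
G1 X9.77 Y20.64
G1 X3.81 Y18.34
G1 X0.35 Y12.98
G1 X0.69 Y6.61
G1 X4.72 Y1.65
G1 X10.89 Y0.02
G1 X16.85 Y2.32
G1 X20.31 Y7.68
G1 X19.97 Y14.05
; layer 2
G0 Z7.18
G0 X19.97 Y14.05
G1 X15.94 Y19.01
G1 X9.77 Y20.64
G1 X3.81 Y18.34
G1 X0.35 Y12.98
G1 X0.69 Y6.61
G1 X4.72 Y1.65
G1 X10.89 Y0.02
G1 X16.85 Y2.32
G1 X20.31 Y7.68
G1 X19.97 Y14.05
; layer 3
G0 Z10.76
G0 X19.97 Y14.05
G1 X15.94 Y19.01
G1 X9.77 Y20.64
G1 X3.81 Y18.34
G1 X0.35 Y12.98
G1 X0.69 Y6.61
G1 X4.72 Y1.65
G1 X10.89 Y0.02
G1 X16.85 Y2.32
G1 X20.31 Y7.68
G1 X19.97 Y14.05
; layer 4
G0 Z14.35
G0 X19.97 Y14.05
G1 X15.94 Y19.01
G1 X9.77 Y20.64
G1 X3.81 Y18.34
G1 X0.35 Y12.98
G1 X0.69 Y6.61
G1 X4.72 Y1.65
G1 X10.89 Y0.02
G1 X16.85 Y2.32
G1 X20.31 Y7.68
G1 X19.97 Y14.05
; layer 5
G0 Z17.94
G0 X19.97 Y14.05
G1 X15.94 Y19.01
G1 X9.77 Y20.64
G1 X3.81 Y18.34
G1 X0.35 Y12.98
G1 X0.69 Y6.61
G1 X4.72 Y1.65
G1 X10.89 Y0.02
G1 X16.85 Y2.32
G1 X20.31 Y7.68
G1 X19.97 Y14.05
M2 ; end

The solid is a regular 10-sided prism (a cylinder approximated with 10 flat sides), circumscribed radius ≈ 10.3 mm, height ≈ 17.9 mm. Slicing at Δz = 3.59 mm — 5 equal slices spanning the solid's height, so layer i sits at z = i·h/5 — gives 5 non-empty perimeters. Each is a 10-segment closed polygon; G0 lifts to the layer z and rapids to the start vertex, then G1 traces the edges.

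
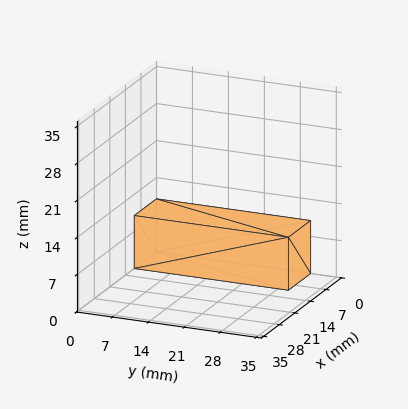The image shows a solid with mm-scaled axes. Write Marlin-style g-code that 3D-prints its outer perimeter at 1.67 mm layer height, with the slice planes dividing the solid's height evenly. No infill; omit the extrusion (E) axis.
Reading the render: the shape is a rectangular box, roughly 10 × 30 mm footprint and 10 mm tall (dimensions read to the nearest mm from the axis ticks). For the g-code, the solid's height is divided into equal slices at the stated Δz and each level perimeter traced with G1 moves after a G0 lift.

; perimeter-only toolpath
G21 ; units = mm
G90 ; absolute positioning
G28 ; home
; layer 1
G0 Z1.67
G0 X0.00 Y0.00
G1 X10.00 Y0.00
G1 X10.00 Y30.00
G1 X0.00 Y30.00
G1 X0.00 Y0.00
; layer 2
G0 Z3.33
G0 X0.00 Y0.00
G1 X10.00 Y0.00
G1 X10.00 Y30.00
G1 X0.00 Y30.00
G1 X0.00 Y0.00
; layer 3
G0 Z5.00
G0 X0.00 Y0.00
G1 X10.00 Y0.00
G1 X10.00 Y30.00
G1 X0.00 Y30.00
G1 X0.00 Y0.00
; layer 4
G0 Z6.67
G0 X0.00 Y0.00
G1 X10.00 Y0.00
G1 X10.00 Y30.00
G1 X0.00 Y30.00
G1 X0.00 Y0.00
; layer 5
G0 Z8.33
G0 X0.00 Y0.00
G1 X10.00 Y0.00
G1 X10.00 Y30.00
G1 X0.00 Y30.00
G1 X0.00 Y0.00
; layer 6
G0 Z10.00
G0 X0.00 Y0.00
G1 X10.00 Y0.00
G1 X10.00 Y30.00
G1 X0.00 Y30.00
G1 X0.00 Y0.00
M2 ; end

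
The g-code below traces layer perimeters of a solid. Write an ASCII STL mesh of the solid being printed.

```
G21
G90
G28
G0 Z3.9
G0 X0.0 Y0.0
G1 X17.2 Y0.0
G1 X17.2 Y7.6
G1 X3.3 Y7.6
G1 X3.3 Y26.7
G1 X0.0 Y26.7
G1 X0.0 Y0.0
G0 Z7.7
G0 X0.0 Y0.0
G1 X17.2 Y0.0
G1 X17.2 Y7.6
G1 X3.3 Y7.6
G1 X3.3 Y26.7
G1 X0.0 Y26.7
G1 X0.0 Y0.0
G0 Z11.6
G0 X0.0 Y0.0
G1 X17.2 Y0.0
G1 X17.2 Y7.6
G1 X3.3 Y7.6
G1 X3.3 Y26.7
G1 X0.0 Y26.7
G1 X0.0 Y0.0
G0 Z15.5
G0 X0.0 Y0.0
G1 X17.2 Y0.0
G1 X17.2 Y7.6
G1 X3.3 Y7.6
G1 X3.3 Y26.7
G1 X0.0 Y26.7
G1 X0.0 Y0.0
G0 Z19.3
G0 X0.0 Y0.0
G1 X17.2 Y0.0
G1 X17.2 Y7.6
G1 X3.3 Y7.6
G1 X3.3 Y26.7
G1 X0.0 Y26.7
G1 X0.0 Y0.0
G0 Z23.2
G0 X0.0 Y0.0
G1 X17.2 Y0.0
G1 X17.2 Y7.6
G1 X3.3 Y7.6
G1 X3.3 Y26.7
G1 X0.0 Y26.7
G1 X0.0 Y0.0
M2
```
solid part
  facet normal 0.0000 0.0000 -1.0000
    outer loop
      vertex 17.2 7.6 0.0
      vertex 17.2 0.0 0.0
      vertex 0.0 0.0 0.0
    endloop
  endfacet
  facet normal 0.0000 0.0000 -1.0000
    outer loop
      vertex 3.3 7.6 0.0
      vertex 17.2 7.6 0.0
      vertex 0.0 0.0 0.0
    endloop
  endfacet
  facet normal 0.0000 0.0000 -1.0000
    outer loop
      vertex 3.3 26.7 0.0
      vertex 3.3 7.6 0.0
      vertex 0.0 0.0 0.0
    endloop
  endfacet
  facet normal 0.0000 0.0000 -1.0000
    outer loop
      vertex 0.0 26.7 0.0
      vertex 3.3 26.7 0.0
      vertex 0.0 0.0 0.0
    endloop
  endfacet
  facet normal 0.0000 0.0000 1.0000
    outer loop
      vertex 0.0 0.0 23.2
      vertex 17.2 0.0 23.2
      vertex 17.2 7.6 23.2
    endloop
  endfacet
  facet normal 0.0000 0.0000 1.0000
    outer loop
      vertex 0.0 0.0 23.2
      vertex 17.2 7.6 23.2
      vertex 3.3 7.6 23.2
    endloop
  endfacet
  facet normal 0.0000 0.0000 1.0000
    outer loop
      vertex 0.0 0.0 23.2
      vertex 3.3 7.6 23.2
      vertex 3.3 26.7 23.2
    endloop
  endfacet
  facet normal 0.0000 0.0000 1.0000
    outer loop
      vertex 0.0 0.0 23.2
      vertex 3.3 26.7 23.2
      vertex 0.0 26.7 23.2
    endloop
  endfacet
  facet normal 0.0000 -1.0000 0.0000
    outer loop
      vertex 0.0 0.0 0.0
      vertex 17.2 0.0 0.0
      vertex 17.2 0.0 23.2
    endloop
  endfacet
  facet normal 0.0000 -1.0000 0.0000
    outer loop
      vertex 0.0 0.0 0.0
      vertex 17.2 0.0 23.2
      vertex 0.0 0.0 23.2
    endloop
  endfacet
  facet normal 1.0000 0.0000 0.0000
    outer loop
      vertex 17.2 0.0 0.0
      vertex 17.2 7.6 0.0
      vertex 17.2 7.6 23.2
    endloop
  endfacet
  facet normal 1.0000 0.0000 0.0000
    outer loop
      vertex 17.2 0.0 0.0
      vertex 17.2 7.6 23.2
      vertex 17.2 0.0 23.2
    endloop
  endfacet
  facet normal 0.0000 1.0000 0.0000
    outer loop
      vertex 17.2 7.6 0.0
      vertex 3.3 7.6 0.0
      vertex 3.3 7.6 23.2
    endloop
  endfacet
  facet normal 0.0000 1.0000 0.0000
    outer loop
      vertex 17.2 7.6 0.0
      vertex 3.3 7.6 23.2
      vertex 17.2 7.6 23.2
    endloop
  endfacet
  facet normal 1.0000 0.0000 0.0000
    outer loop
      vertex 3.3 7.6 0.0
      vertex 3.3 26.7 0.0
      vertex 3.3 26.7 23.2
    endloop
  endfacet
  facet normal 1.0000 0.0000 0.0000
    outer loop
      vertex 3.3 7.6 0.0
      vertex 3.3 26.7 23.2
      vertex 3.3 7.6 23.2
    endloop
  endfacet
  facet normal 0.0000 1.0000 0.0000
    outer loop
      vertex 3.3 26.7 0.0
      vertex 0.0 26.7 0.0
      vertex 0.0 26.7 23.2
    endloop
  endfacet
  facet normal 0.0000 1.0000 0.0000
    outer loop
      vertex 3.3 26.7 0.0
      vertex 0.0 26.7 23.2
      vertex 3.3 26.7 23.2
    endloop
  endfacet
  facet normal -1.0000 0.0000 0.0000
    outer loop
      vertex 0.0 26.7 0.0
      vertex 0.0 0.0 0.0
      vertex 0.0 0.0 23.2
    endloop
  endfacet
  facet normal -1.0000 0.0000 0.0000
    outer loop
      vertex 0.0 26.7 0.0
      vertex 0.0 0.0 23.2
      vertex 0.0 26.7 23.2
    endloop
  endfacet
endsolid part

The G0 Z moves step by Δz≈3.9 mm. Every layer's G1 loop is the same polygon, so the solid is a straight extrusion of it from z=0 to z≈23.2. Closing with flat bottom and top caps and triangulating gives 20 facets — an L-shaped prism: outer 17.2 × 26.7 mm, arm thicknesses ≈ 7.6 mm (horizontal) and 3.3 mm (vertical), extruded 23.2 mm in z.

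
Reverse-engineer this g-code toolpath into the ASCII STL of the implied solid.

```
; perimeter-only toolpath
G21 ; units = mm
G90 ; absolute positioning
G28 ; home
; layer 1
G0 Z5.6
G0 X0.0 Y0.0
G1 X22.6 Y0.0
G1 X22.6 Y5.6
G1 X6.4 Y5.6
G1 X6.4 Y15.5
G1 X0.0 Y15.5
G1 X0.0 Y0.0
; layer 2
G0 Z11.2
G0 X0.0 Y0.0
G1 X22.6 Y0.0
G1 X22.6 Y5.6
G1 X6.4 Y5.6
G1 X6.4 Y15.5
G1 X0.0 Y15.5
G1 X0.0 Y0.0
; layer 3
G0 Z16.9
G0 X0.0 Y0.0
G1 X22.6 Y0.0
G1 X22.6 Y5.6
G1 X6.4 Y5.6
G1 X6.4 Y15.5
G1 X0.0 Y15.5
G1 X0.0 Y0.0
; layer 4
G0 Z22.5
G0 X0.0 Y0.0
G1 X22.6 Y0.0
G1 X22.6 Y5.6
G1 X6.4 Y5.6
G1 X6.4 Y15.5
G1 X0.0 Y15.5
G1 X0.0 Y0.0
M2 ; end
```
solid part
  facet normal 0.0000 0.0000 -1.0000
    outer loop
      vertex 22.6 5.6 0.0
      vertex 22.6 0.0 0.0
      vertex 0.0 0.0 0.0
    endloop
  endfacet
  facet normal 0.0000 0.0000 -1.0000
    outer loop
      vertex 6.4 5.6 0.0
      vertex 22.6 5.6 0.0
      vertex 0.0 0.0 0.0
    endloop
  endfacet
  facet normal 0.0000 0.0000 -1.0000
    outer loop
      vertex 6.4 15.5 0.0
      vertex 6.4 5.6 0.0
      vertex 0.0 0.0 0.0
    endloop
  endfacet
  facet normal 0.0000 0.0000 -1.0000
    outer loop
      vertex 0.0 15.5 0.0
      vertex 6.4 15.5 0.0
      vertex 0.0 0.0 0.0
    endloop
  endfacet
  facet normal 0.0000 0.0000 1.0000
    outer loop
      vertex 0.0 0.0 22.5
      vertex 22.6 0.0 22.5
      vertex 22.6 5.6 22.5
    endloop
  endfacet
  facet normal 0.0000 0.0000 1.0000
    outer loop
      vertex 0.0 0.0 22.5
      vertex 22.6 5.6 22.5
      vertex 6.4 5.6 22.5
    endloop
  endfacet
  facet normal 0.0000 0.0000 1.0000
    outer loop
      vertex 0.0 0.0 22.5
      vertex 6.4 5.6 22.5
      vertex 6.4 15.5 22.5
    endloop
  endfacet
  facet normal 0.0000 0.0000 1.0000
    outer loop
      vertex 0.0 0.0 22.5
      vertex 6.4 15.5 22.5
      vertex 0.0 15.5 22.5
    endloop
  endfacet
  facet normal 0.0000 -1.0000 0.0000
    outer loop
      vertex 0.0 0.0 0.0
      vertex 22.6 0.0 0.0
      vertex 22.6 0.0 22.5
    endloop
  endfacet
  facet normal 0.0000 -1.0000 0.0000
    outer loop
      vertex 0.0 0.0 0.0
      vertex 22.6 0.0 22.5
      vertex 0.0 0.0 22.5
    endloop
  endfacet
  facet normal 1.0000 0.0000 0.0000
    outer loop
      vertex 22.6 0.0 0.0
      vertex 22.6 5.6 0.0
      vertex 22.6 5.6 22.5
    endloop
  endfacet
  facet normal 1.0000 0.0000 0.0000
    outer loop
      vertex 22.6 0.0 0.0
      vertex 22.6 5.6 22.5
      vertex 22.6 0.0 22.5
    endloop
  endfacet
  facet normal 0.0000 1.0000 0.0000
    outer loop
      vertex 22.6 5.6 0.0
      vertex 6.4 5.6 0.0
      vertex 6.4 5.6 22.5
    endloop
  endfacet
  facet normal 0.0000 1.0000 0.0000
    outer loop
      vertex 22.6 5.6 0.0
      vertex 6.4 5.6 22.5
      vertex 22.6 5.6 22.5
    endloop
  endfacet
  facet normal 1.0000 0.0000 0.0000
    outer loop
      vertex 6.4 5.6 0.0
      vertex 6.4 15.5 0.0
      vertex 6.4 15.5 22.5
    endloop
  endfacet
  facet normal 1.0000 0.0000 0.0000
    outer loop
      vertex 6.4 5.6 0.0
      vertex 6.4 15.5 22.5
      vertex 6.4 5.6 22.5
    endloop
  endfacet
  facet normal 0.0000 1.0000 0.0000
    outer loop
      vertex 6.4 15.5 0.0
      vertex 0.0 15.5 0.0
      vertex 0.0 15.5 22.5
    endloop
  endfacet
  facet normal 0.0000 1.0000 0.0000
    outer loop
      vertex 6.4 15.5 0.0
      vertex 0.0 15.5 22.5
      vertex 6.4 15.5 22.5
    endloop
  endfacet
  facet normal -1.0000 0.0000 0.0000
    outer loop
      vertex 0.0 15.5 0.0
      vertex 0.0 0.0 0.0
      vertex 0.0 0.0 22.5
    endloop
  endfacet
  facet normal -1.0000 0.0000 0.0000
    outer loop
      vertex 0.0 15.5 0.0
      vertex 0.0 0.0 22.5
      vertex 0.0 15.5 22.5
    endloop
  endfacet
endsolid part

The G0 Z moves step by Δz≈5.6 mm. Every layer's G1 loop is the same polygon, so the solid is a straight extrusion of it from z=0 to z≈22.5. Closing with flat bottom and top caps and triangulating gives 20 facets — an L-shaped prism: outer 22.6 × 15.5 mm, arm thicknesses ≈ 5.6 mm (horizontal) and 6.4 mm (vertical), extruded 22.5 mm in z.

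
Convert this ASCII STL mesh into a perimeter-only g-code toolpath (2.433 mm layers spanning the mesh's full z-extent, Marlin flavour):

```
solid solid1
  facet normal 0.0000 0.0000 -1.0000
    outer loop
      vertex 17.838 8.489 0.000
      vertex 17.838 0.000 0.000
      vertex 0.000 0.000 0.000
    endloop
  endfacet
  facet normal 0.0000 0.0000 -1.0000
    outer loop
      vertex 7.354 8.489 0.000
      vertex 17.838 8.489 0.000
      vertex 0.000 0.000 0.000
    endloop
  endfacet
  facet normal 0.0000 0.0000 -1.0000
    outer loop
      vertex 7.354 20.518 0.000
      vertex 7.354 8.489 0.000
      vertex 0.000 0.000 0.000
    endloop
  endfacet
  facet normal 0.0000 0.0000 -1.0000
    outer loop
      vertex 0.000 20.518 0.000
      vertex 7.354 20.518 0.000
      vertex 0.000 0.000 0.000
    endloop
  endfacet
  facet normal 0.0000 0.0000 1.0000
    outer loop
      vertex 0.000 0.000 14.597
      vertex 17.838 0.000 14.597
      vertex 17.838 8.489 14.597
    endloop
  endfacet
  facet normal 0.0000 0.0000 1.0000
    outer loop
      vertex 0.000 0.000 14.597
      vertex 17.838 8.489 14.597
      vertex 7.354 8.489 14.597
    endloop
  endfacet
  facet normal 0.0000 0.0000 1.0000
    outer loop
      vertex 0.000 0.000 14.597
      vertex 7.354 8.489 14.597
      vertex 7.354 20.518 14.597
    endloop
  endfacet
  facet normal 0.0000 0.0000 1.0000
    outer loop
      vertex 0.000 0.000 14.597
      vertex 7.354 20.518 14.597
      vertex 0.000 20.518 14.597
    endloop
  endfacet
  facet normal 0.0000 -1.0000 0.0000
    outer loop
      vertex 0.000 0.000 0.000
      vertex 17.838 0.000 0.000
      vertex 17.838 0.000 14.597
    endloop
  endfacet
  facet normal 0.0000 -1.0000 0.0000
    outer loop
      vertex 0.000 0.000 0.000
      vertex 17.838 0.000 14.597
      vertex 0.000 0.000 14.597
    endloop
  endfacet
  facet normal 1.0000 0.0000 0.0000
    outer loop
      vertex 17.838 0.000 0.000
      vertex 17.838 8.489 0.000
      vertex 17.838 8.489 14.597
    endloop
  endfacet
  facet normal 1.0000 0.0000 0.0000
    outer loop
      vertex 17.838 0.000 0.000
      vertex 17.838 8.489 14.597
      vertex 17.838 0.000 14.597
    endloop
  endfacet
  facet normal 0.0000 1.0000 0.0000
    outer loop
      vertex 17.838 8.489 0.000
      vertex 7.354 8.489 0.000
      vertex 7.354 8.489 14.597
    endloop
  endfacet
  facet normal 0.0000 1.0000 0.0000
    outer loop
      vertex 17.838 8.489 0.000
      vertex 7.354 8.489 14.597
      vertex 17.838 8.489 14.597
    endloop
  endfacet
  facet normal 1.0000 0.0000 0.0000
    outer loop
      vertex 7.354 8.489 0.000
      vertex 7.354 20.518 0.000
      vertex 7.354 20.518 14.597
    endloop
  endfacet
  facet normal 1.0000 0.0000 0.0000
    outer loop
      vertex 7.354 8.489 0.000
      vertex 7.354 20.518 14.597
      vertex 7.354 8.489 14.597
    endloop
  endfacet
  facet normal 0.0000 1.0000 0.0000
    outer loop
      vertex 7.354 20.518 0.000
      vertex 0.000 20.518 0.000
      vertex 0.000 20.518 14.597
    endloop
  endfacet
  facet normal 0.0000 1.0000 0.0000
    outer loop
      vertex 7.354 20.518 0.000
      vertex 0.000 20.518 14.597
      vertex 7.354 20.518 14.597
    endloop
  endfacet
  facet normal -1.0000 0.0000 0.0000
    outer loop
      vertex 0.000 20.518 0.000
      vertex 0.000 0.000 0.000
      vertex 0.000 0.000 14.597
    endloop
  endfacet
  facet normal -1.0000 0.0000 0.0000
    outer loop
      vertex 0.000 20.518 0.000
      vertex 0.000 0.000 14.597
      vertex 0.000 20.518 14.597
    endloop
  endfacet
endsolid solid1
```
; perimeter-only toolpath
G21 ; units = mm
G90 ; absolute positioning
G28 ; home
; layer 1
G0 Z2.433
G0 X0.000 Y0.000
G1 X17.838 Y0.000
G1 X17.838 Y8.489
G1 X7.354 Y8.489
G1 X7.354 Y20.518
G1 X0.000 Y20.518
G1 X0.000 Y0.000
; layer 2
G0 Z4.866
G0 X0.000 Y0.000
G1 X17.838 Y0.000
G1 X17.838 Y8.489
G1 X7.354 Y8.489
G1 X7.354 Y20.518
G1 X0.000 Y20.518
G1 X0.000 Y0.000
; layer 3
G0 Z7.299
G0 X0.000 Y0.000
G1 X17.838 Y0.000
G1 X17.838 Y8.489
G1 X7.354 Y8.489
G1 X7.354 Y20.518
G1 X0.000 Y20.518
G1 X0.000 Y0.000
; layer 4
G0 Z9.731
G0 X0.000 Y0.000
G1 X17.838 Y0.000
G1 X17.838 Y8.489
G1 X7.354 Y8.489
G1 X7.354 Y20.518
G1 X0.000 Y20.518
G1 X0.000 Y0.000
; layer 5
G0 Z12.164
G0 X0.000 Y0.000
G1 X17.838 Y0.000
G1 X17.838 Y8.489
G1 X7.354 Y8.489
G1 X7.354 Y20.518
G1 X0.000 Y20.518
G1 X0.000 Y0.000
; layer 6
G0 Z14.597
G0 X0.000 Y0.000
G1 X17.838 Y0.000
G1 X17.838 Y8.489
G1 X7.354 Y8.489
G1 X7.354 Y20.518
G1 X0.000 Y20.518
G1 X0.000 Y0.000
M2 ; end

The solid is an L-shaped prism: outer 17.8 × 20.5 mm, arm thicknesses ≈ 8.49 mm (horizontal) and 7.35 mm (vertical), extruded 14.6 mm in z. Slicing at Δz = 2.433 mm — 6 equal slices spanning the solid's height, so layer i sits at z = i·h/6 — gives 6 non-empty perimeters. Each is a 6-segment closed polygon; G0 lifts to the layer z and rapids to the start vertex, then G1 traces the edges.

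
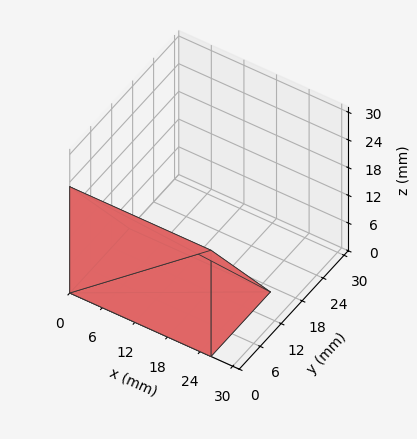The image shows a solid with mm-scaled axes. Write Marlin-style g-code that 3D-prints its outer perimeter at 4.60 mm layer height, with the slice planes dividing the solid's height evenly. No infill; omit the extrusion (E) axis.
Reading the render: the shape is a wedge (ramp): 26 × 17 mm base, rising to 23 mm along the y=0 edge and sloping linearly to z=0 at y=17 (dimensions read to the nearest mm from the axis ticks). For the g-code, the solid's height is divided into equal slices at the stated Δz and each level perimeter traced with G1 moves after a G0 lift.

; perimeter-only toolpath
G21 ; units = mm
G90 ; absolute positioning
G28 ; home
; layer 1
G0 Z4.60
G0 X0.00 Y0.00
G1 X26.00 Y0.00
G1 X26.00 Y13.60
G1 X0.00 Y13.60
G1 X0.00 Y0.00
; layer 2
G0 Z9.20
G0 X0.00 Y0.00
G1 X26.00 Y0.00
G1 X26.00 Y10.20
G1 X0.00 Y10.20
G1 X0.00 Y0.00
; layer 3
G0 Z13.80
G0 X0.00 Y0.00
G1 X26.00 Y0.00
G1 X26.00 Y6.80
G1 X0.00 Y6.80
G1 X0.00 Y0.00
; layer 4
G0 Z18.40
G0 X0.00 Y0.00
G1 X26.00 Y0.00
G1 X26.00 Y3.40
G1 X0.00 Y3.40
G1 X0.00 Y0.00
M2 ; end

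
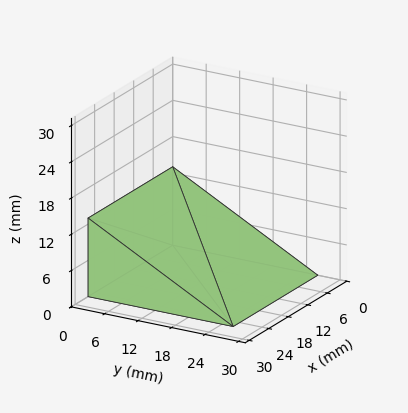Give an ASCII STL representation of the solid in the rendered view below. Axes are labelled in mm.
Reading the render: the shape is a wedge (ramp): 26 × 26 mm base, rising to 13 mm along the y=0 edge and sloping linearly to z=0 at y=26 (dimensions read to the nearest mm from the axis ticks). For the STL, each face is triangulated and given an outward normal.

solid part
  facet normal 0.0000 0.0000 -1.0000
    outer loop
      vertex 26.00 26.00 0.00
      vertex 26.00 0.00 0.00
      vertex 0.00 0.00 0.00
    endloop
  endfacet
  facet normal 0.0000 0.0000 -1.0000
    outer loop
      vertex 0.00 26.00 0.00
      vertex 26.00 26.00 0.00
      vertex 0.00 0.00 0.00
    endloop
  endfacet
  facet normal 0.0000 -1.0000 0.0000
    outer loop
      vertex 0.00 0.00 0.00
      vertex 26.00 0.00 0.00
      vertex 26.00 0.00 13.00
    endloop
  endfacet
  facet normal 0.0000 -1.0000 0.0000
    outer loop
      vertex 0.00 0.00 0.00
      vertex 26.00 0.00 13.00
      vertex 0.00 0.00 13.00
    endloop
  endfacet
  facet normal 0.0000 0.4472 0.8944
    outer loop
      vertex 0.00 0.00 13.00
      vertex 26.00 0.00 13.00
      vertex 26.00 26.00 0.00
    endloop
  endfacet
  facet normal 0.0000 0.4472 0.8944
    outer loop
      vertex 0.00 0.00 13.00
      vertex 26.00 26.00 0.00
      vertex 0.00 26.00 0.00
    endloop
  endfacet
  facet normal -1.0000 0.0000 0.0000
    outer loop
      vertex 0.00 0.00 13.00
      vertex 0.00 26.00 0.00
      vertex 0.00 0.00 0.00
    endloop
  endfacet
  facet normal 1.0000 0.0000 0.0000
    outer loop
      vertex 26.00 0.00 0.00
      vertex 26.00 26.00 0.00
      vertex 26.00 0.00 13.00
    endloop
  endfacet
endsolid part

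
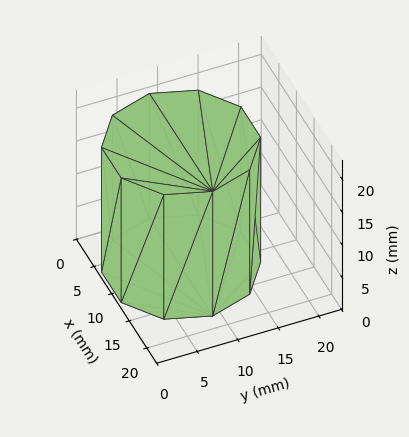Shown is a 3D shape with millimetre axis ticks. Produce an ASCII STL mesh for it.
Reading the render: the shape is a regular 10-sided prism (a cylinder approximated with 10 flat sides), circumscribed radius ≈ 9 mm, height ≈ 19 mm (dimensions read to the nearest mm from the axis ticks). For the STL, each face is triangulated and given an outward normal.

solid part
  facet normal 0.0000 0.0000 -1.0000
    outer loop
      vertex 11.8 17.6 0.0
      vertex 16.3 14.3 0.0
      vertex 18.0 9.0 0.0
    endloop
  endfacet
  facet normal 0.0000 0.0000 -1.0000
    outer loop
      vertex 6.2 17.6 0.0
      vertex 11.8 17.6 0.0
      vertex 18.0 9.0 0.0
    endloop
  endfacet
  facet normal 0.0000 0.0000 -1.0000
    outer loop
      vertex 1.7 14.3 0.0
      vertex 6.2 17.6 0.0
      vertex 18.0 9.0 0.0
    endloop
  endfacet
  facet normal 0.0000 0.0000 -1.0000
    outer loop
      vertex 0.0 9.0 0.0
      vertex 1.7 14.3 0.0
      vertex 18.0 9.0 0.0
    endloop
  endfacet
  facet normal 0.0000 0.0000 -1.0000
    outer loop
      vertex 1.7 3.7 0.0
      vertex 0.0 9.0 0.0
      vertex 18.0 9.0 0.0
    endloop
  endfacet
  facet normal 0.0000 0.0000 -1.0000
    outer loop
      vertex 6.2 0.4 0.0
      vertex 1.7 3.7 0.0
      vertex 18.0 9.0 0.0
    endloop
  endfacet
  facet normal 0.0000 0.0000 -1.0000
    outer loop
      vertex 11.8 0.4 0.0
      vertex 6.2 0.4 0.0
      vertex 18.0 9.0 0.0
    endloop
  endfacet
  facet normal 0.0000 0.0000 -1.0000
    outer loop
      vertex 16.3 3.7 0.0
      vertex 11.8 0.4 0.0
      vertex 18.0 9.0 0.0
    endloop
  endfacet
  facet normal 0.0000 0.0000 1.0000
    outer loop
      vertex 18.0 9.0 19.0
      vertex 16.3 14.3 19.0
      vertex 11.8 17.6 19.0
    endloop
  endfacet
  facet normal 0.0000 0.0000 1.0000
    outer loop
      vertex 18.0 9.0 19.0
      vertex 11.8 17.6 19.0
      vertex 6.2 17.6 19.0
    endloop
  endfacet
  facet normal 0.0000 0.0000 1.0000
    outer loop
      vertex 18.0 9.0 19.0
      vertex 6.2 17.6 19.0
      vertex 1.7 14.3 19.0
    endloop
  endfacet
  facet normal 0.0000 0.0000 1.0000
    outer loop
      vertex 18.0 9.0 19.0
      vertex 1.7 14.3 19.0
      vertex 0.0 9.0 19.0
    endloop
  endfacet
  facet normal 0.0000 0.0000 1.0000
    outer loop
      vertex 18.0 9.0 19.0
      vertex 0.0 9.0 19.0
      vertex 1.7 3.7 19.0
    endloop
  endfacet
  facet normal 0.0000 0.0000 1.0000
    outer loop
      vertex 18.0 9.0 19.0
      vertex 1.7 3.7 19.0
      vertex 6.2 0.4 19.0
    endloop
  endfacet
  facet normal 0.0000 0.0000 1.0000
    outer loop
      vertex 18.0 9.0 19.0
      vertex 6.2 0.4 19.0
      vertex 11.8 0.4 19.0
    endloop
  endfacet
  facet normal 0.0000 0.0000 1.0000
    outer loop
      vertex 18.0 9.0 19.0
      vertex 11.8 0.4 19.0
      vertex 16.3 3.7 19.0
    endloop
  endfacet
  facet normal 0.9522 0.3054 0.0000
    outer loop
      vertex 18.0 9.0 0.0
      vertex 16.3 14.3 0.0
      vertex 16.3 14.3 19.0
    endloop
  endfacet
  facet normal 0.9522 0.3054 0.0000
    outer loop
      vertex 18.0 9.0 0.0
      vertex 16.3 14.3 19.0
      vertex 18.0 9.0 19.0
    endloop
  endfacet
  facet normal 0.5914 0.8064 0.0000
    outer loop
      vertex 16.3 14.3 0.0
      vertex 11.8 17.6 0.0
      vertex 11.8 17.6 19.0
    endloop
  endfacet
  facet normal 0.5914 0.8064 0.0000
    outer loop
      vertex 16.3 14.3 0.0
      vertex 11.8 17.6 19.0
      vertex 16.3 14.3 19.0
    endloop
  endfacet
  facet normal 0.0000 1.0000 0.0000
    outer loop
      vertex 11.8 17.6 0.0
      vertex 6.2 17.6 0.0
      vertex 6.2 17.6 19.0
    endloop
  endfacet
  facet normal 0.0000 1.0000 0.0000
    outer loop
      vertex 11.8 17.6 0.0
      vertex 6.2 17.6 19.0
      vertex 11.8 17.6 19.0
    endloop
  endfacet
  facet normal -0.5914 0.8064 0.0000
    outer loop
      vertex 6.2 17.6 0.0
      vertex 1.7 14.3 0.0
      vertex 1.7 14.3 19.0
    endloop
  endfacet
  facet normal -0.5914 0.8064 0.0000
    outer loop
      vertex 6.2 17.6 0.0
      vertex 1.7 14.3 19.0
      vertex 6.2 17.6 19.0
    endloop
  endfacet
  facet normal -0.9522 0.3054 0.0000
    outer loop
      vertex 1.7 14.3 0.0
      vertex 0.0 9.0 0.0
      vertex 0.0 9.0 19.0
    endloop
  endfacet
  facet normal -0.9522 0.3054 0.0000
    outer loop
      vertex 1.7 14.3 0.0
      vertex 0.0 9.0 19.0
      vertex 1.7 14.3 19.0
    endloop
  endfacet
  facet normal -0.9522 -0.3054 0.0000
    outer loop
      vertex 0.0 9.0 0.0
      vertex 1.7 3.7 0.0
      vertex 1.7 3.7 19.0
    endloop
  endfacet
  facet normal -0.9522 -0.3054 0.0000
    outer loop
      vertex 0.0 9.0 0.0
      vertex 1.7 3.7 19.0
      vertex 0.0 9.0 19.0
    endloop
  endfacet
  facet normal -0.5914 -0.8064 0.0000
    outer loop
      vertex 1.7 3.7 0.0
      vertex 6.2 0.4 0.0
      vertex 6.2 0.4 19.0
    endloop
  endfacet
  facet normal -0.5914 -0.8064 0.0000
    outer loop
      vertex 1.7 3.7 0.0
      vertex 6.2 0.4 19.0
      vertex 1.7 3.7 19.0
    endloop
  endfacet
  facet normal 0.0000 -1.0000 0.0000
    outer loop
      vertex 6.2 0.4 0.0
      vertex 11.8 0.4 0.0
      vertex 11.8 0.4 19.0
    endloop
  endfacet
  facet normal 0.0000 -1.0000 0.0000
    outer loop
      vertex 6.2 0.4 0.0
      vertex 11.8 0.4 19.0
      vertex 6.2 0.4 19.0
    endloop
  endfacet
  facet normal 0.5914 -0.8064 0.0000
    outer loop
      vertex 11.8 0.4 0.0
      vertex 16.3 3.7 0.0
      vertex 16.3 3.7 19.0
    endloop
  endfacet
  facet normal 0.5914 -0.8064 0.0000
    outer loop
      vertex 11.8 0.4 0.0
      vertex 16.3 3.7 19.0
      vertex 11.8 0.4 19.0
    endloop
  endfacet
  facet normal 0.9522 -0.3054 0.0000
    outer loop
      vertex 16.3 3.7 0.0
      vertex 18.0 9.0 0.0
      vertex 18.0 9.0 19.0
    endloop
  endfacet
  facet normal 0.9522 -0.3054 0.0000
    outer loop
      vertex 16.3 3.7 0.0
      vertex 18.0 9.0 19.0
      vertex 16.3 3.7 19.0
    endloop
  endfacet
endsolid part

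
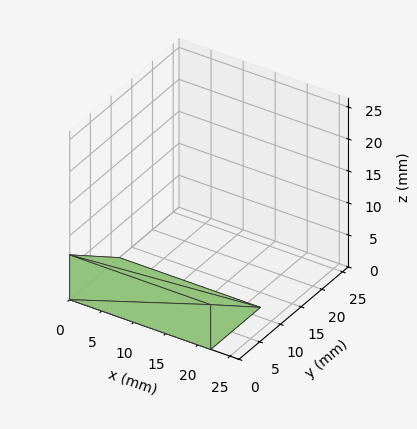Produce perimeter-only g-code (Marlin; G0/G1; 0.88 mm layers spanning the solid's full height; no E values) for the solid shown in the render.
Reading the render: the shape is a wedge (ramp): 22 × 12 mm base, rising to 7 mm along the y=0 edge and sloping linearly to z=0 at y=12 (dimensions read to the nearest mm from the axis ticks). For the g-code, the solid's height is divided into equal slices at the stated Δz and each level perimeter traced with G1 moves after a G0 lift.

; perimeter-only toolpath
G21 ; units = mm
G90 ; absolute positioning
G28 ; home
; layer 1
G0 Z0.88
G0 X0.00 Y0.00
G1 X22.00 Y0.00
G1 X22.00 Y10.50
G1 X0.00 Y10.50
G1 X0.00 Y0.00
; layer 2
G0 Z1.75
G0 X0.00 Y0.00
G1 X22.00 Y0.00
G1 X22.00 Y9.00
G1 X0.00 Y9.00
G1 X0.00 Y0.00
; layer 3
G0 Z2.62
G0 X0.00 Y0.00
G1 X22.00 Y0.00
G1 X22.00 Y7.50
G1 X0.00 Y7.50
G1 X0.00 Y0.00
; layer 4
G0 Z3.50
G0 X0.00 Y0.00
G1 X22.00 Y0.00
G1 X22.00 Y6.00
G1 X0.00 Y6.00
G1 X0.00 Y0.00
; layer 5
G0 Z4.38
G0 X0.00 Y0.00
G1 X22.00 Y0.00
G1 X22.00 Y4.50
G1 X0.00 Y4.50
G1 X0.00 Y0.00
; layer 6
G0 Z5.25
G0 X0.00 Y0.00
G1 X22.00 Y0.00
G1 X22.00 Y3.00
G1 X0.00 Y3.00
G1 X0.00 Y0.00
; layer 7
G0 Z6.12
G0 X0.00 Y0.00
G1 X22.00 Y0.00
G1 X22.00 Y1.50
G1 X0.00 Y1.50
G1 X0.00 Y0.00
M2 ; end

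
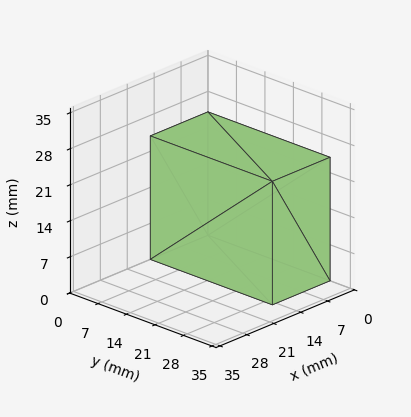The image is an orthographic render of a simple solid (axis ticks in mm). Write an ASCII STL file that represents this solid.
Reading the render: the shape is a rectangular box, roughly 15 × 30 mm footprint and 24 mm tall (dimensions read to the nearest mm from the axis ticks). For the STL, each face is triangulated and given an outward normal.

solid part
  facet normal 0.0000 0.0000 -1.0000
    outer loop
      vertex 15.0 30.0 0.0
      vertex 15.0 0.0 0.0
      vertex 0.0 0.0 0.0
    endloop
  endfacet
  facet normal 0.0000 0.0000 -1.0000
    outer loop
      vertex 0.0 30.0 0.0
      vertex 15.0 30.0 0.0
      vertex 0.0 0.0 0.0
    endloop
  endfacet
  facet normal 0.0000 0.0000 1.0000
    outer loop
      vertex 0.0 0.0 24.0
      vertex 15.0 0.0 24.0
      vertex 15.0 30.0 24.0
    endloop
  endfacet
  facet normal 0.0000 0.0000 1.0000
    outer loop
      vertex 0.0 0.0 24.0
      vertex 15.0 30.0 24.0
      vertex 0.0 30.0 24.0
    endloop
  endfacet
  facet normal 0.0000 -1.0000 0.0000
    outer loop
      vertex 0.0 0.0 0.0
      vertex 15.0 0.0 0.0
      vertex 15.0 0.0 24.0
    endloop
  endfacet
  facet normal 0.0000 -1.0000 0.0000
    outer loop
      vertex 0.0 0.0 0.0
      vertex 15.0 0.0 24.0
      vertex 0.0 0.0 24.0
    endloop
  endfacet
  facet normal 0.0000 1.0000 0.0000
    outer loop
      vertex 15.0 30.0 24.0
      vertex 15.0 30.0 0.0
      vertex 0.0 30.0 0.0
    endloop
  endfacet
  facet normal 0.0000 1.0000 0.0000
    outer loop
      vertex 0.0 30.0 24.0
      vertex 15.0 30.0 24.0
      vertex 0.0 30.0 0.0
    endloop
  endfacet
  facet normal -1.0000 0.0000 0.0000
    outer loop
      vertex 0.0 30.0 24.0
      vertex 0.0 30.0 0.0
      vertex 0.0 0.0 0.0
    endloop
  endfacet
  facet normal -1.0000 0.0000 0.0000
    outer loop
      vertex 0.0 0.0 24.0
      vertex 0.0 30.0 24.0
      vertex 0.0 0.0 0.0
    endloop
  endfacet
  facet normal 1.0000 0.0000 0.0000
    outer loop
      vertex 15.0 0.0 0.0
      vertex 15.0 30.0 0.0
      vertex 15.0 30.0 24.0
    endloop
  endfacet
  facet normal 1.0000 0.0000 0.0000
    outer loop
      vertex 15.0 0.0 0.0
      vertex 15.0 30.0 24.0
      vertex 15.0 0.0 24.0
    endloop
  endfacet
endsolid part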